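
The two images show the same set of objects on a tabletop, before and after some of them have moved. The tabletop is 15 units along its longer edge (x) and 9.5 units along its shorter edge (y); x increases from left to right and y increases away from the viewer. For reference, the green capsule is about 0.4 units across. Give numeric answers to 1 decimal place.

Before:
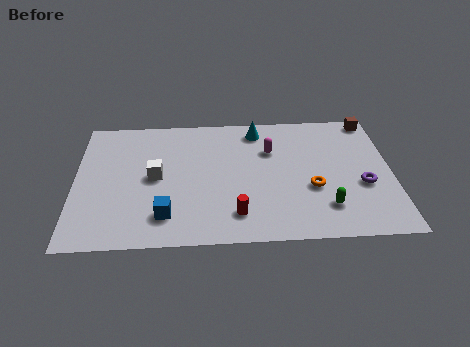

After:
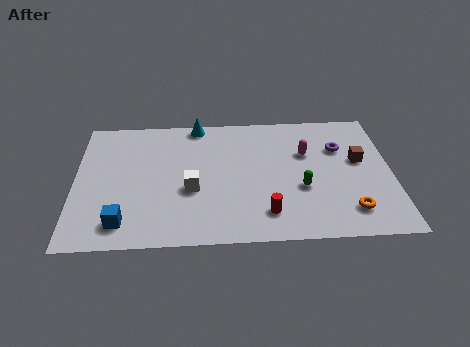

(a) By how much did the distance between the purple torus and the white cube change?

-2.3

They were about 9.9 units apart before and 7.6 after — 2.3 units closer together.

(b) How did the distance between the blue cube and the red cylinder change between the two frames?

+3.4

The distance was about 3.3 in the first image and 6.7 in the second, so they moved 3.4 units further apart.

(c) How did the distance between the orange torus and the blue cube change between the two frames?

+3.5

They were about 7.1 units apart before and 10.6 after — 3.5 units further apart.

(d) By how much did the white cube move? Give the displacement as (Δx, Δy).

(1.7, -1.0)

The white cube was at about (3.8, 4.8) and moved to about (5.5, 3.8).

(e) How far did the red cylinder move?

1.4

From (7.6, 1.9) to (9.0, 1.9), the red cylinder covered √(1.4² + 0.0²) ≈ 1.4 units.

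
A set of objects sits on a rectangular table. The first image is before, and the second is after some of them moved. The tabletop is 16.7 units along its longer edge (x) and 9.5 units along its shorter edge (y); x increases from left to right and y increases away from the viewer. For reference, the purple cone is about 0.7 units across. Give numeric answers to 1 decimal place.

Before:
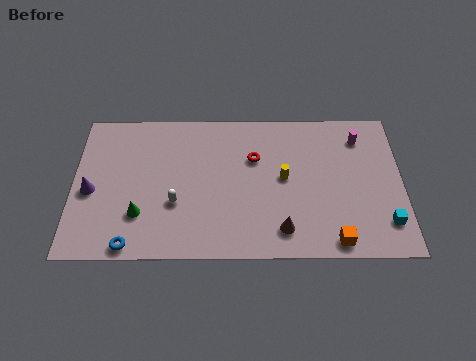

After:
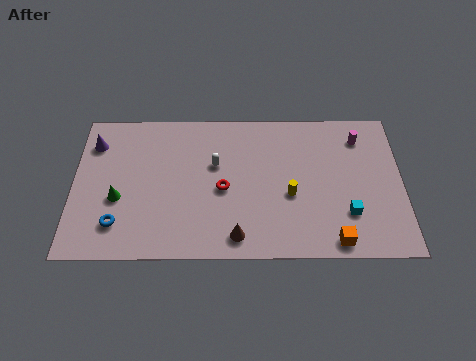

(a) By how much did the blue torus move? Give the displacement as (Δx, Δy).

(-0.7, 1.3)

From the two frames, the blue torus sits at roughly (3.0, 0.8) before and (2.3, 2.1) after.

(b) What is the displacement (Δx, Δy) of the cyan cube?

(-1.9, 0.6)

The cyan cube started near (15.8, 2.1) and ended near (13.9, 2.7).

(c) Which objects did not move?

the orange cube and the magenta cylinder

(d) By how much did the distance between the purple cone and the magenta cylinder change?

-0.5

Before: roughly 14.1 units apart; after: 13.6. That's 0.5 units closer together.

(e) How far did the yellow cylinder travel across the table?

1.1

From (10.7, 5.0) to (11.0, 3.9), the yellow cylinder covered √(0.3² + 1.1²) ≈ 1.1 units.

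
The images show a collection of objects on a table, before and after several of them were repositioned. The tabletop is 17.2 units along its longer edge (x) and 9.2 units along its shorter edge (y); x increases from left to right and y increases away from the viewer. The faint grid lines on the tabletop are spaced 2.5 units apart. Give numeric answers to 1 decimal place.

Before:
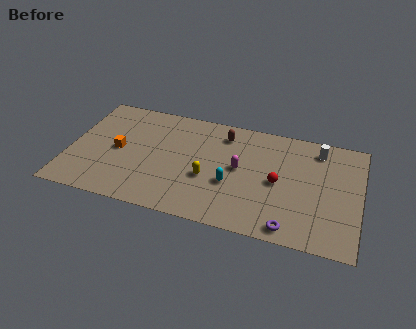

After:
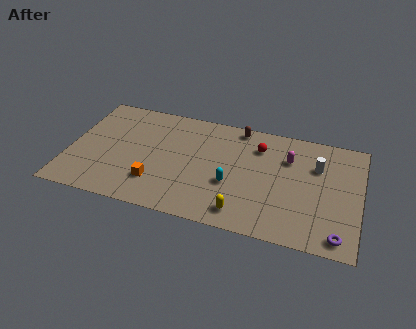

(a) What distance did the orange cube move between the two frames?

3.2

The orange cube moved from about (2.9, 4.5) to (5.3, 2.4), a distance of √(2.4² + 2.1²) ≈ 3.2.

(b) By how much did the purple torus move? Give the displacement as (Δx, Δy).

(2.8, 0.1)

The purple torus started near (13.3, 1.0) and ended near (16.1, 1.1).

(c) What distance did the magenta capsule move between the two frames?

3.2

From (10.1, 4.9) to (12.9, 6.5), the magenta capsule covered √(2.8² + 1.6²) ≈ 3.2 units.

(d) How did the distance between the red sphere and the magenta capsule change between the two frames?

-0.5

The distance was about 2.4 in the first image and 1.9 in the second, so they moved 0.5 units closer together.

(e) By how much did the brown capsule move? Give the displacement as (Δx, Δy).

(0.8, 0.8)

The brown capsule was at about (9.0, 7.5) and moved to about (9.8, 8.3).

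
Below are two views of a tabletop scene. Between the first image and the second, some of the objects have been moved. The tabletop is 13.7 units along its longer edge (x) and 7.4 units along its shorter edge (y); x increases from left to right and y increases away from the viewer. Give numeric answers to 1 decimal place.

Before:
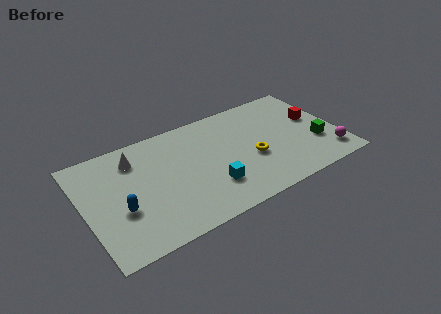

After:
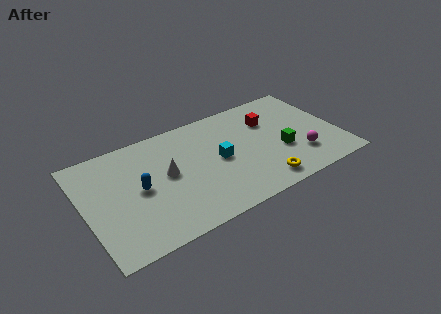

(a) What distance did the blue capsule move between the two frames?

1.4

From (1.8, 2.8) to (2.9, 3.7), the blue capsule covered √(1.1² + 0.9²) ≈ 1.4 units.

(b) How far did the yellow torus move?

1.9

From (8.9, 3.0) to (9.1, 1.1), the yellow torus covered √(0.2² + 1.9²) ≈ 1.9 units.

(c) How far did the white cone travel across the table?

2.3

The white cone was near (2.9, 5.8) before and (4.4, 4.0) after, so it travelled √(1.5² + 1.8²) ≈ 2.3 units.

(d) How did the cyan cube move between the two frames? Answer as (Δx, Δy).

(0.7, 1.6)

From the two frames, the cyan cube sits at roughly (6.5, 2.1) before and (7.2, 3.7) after.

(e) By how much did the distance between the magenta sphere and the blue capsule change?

-2.5

They were about 11.2 units apart before and 8.7 after — 2.5 units closer together.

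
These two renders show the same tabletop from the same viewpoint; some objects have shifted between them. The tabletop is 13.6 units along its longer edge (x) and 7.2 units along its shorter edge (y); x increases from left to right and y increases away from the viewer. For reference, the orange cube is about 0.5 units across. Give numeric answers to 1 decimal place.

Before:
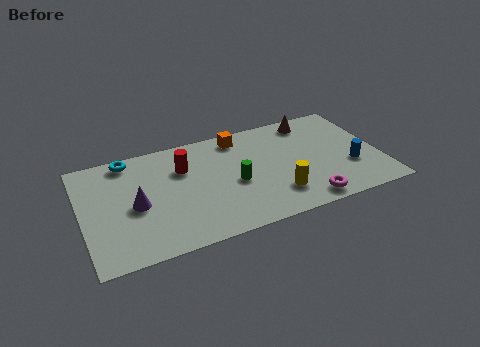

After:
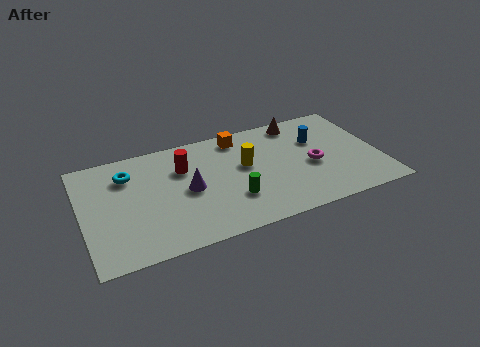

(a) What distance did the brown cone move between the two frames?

0.6

From (10.8, 6.2) to (10.2, 6.3), the brown cone covered √(0.6² + 0.1²) ≈ 0.6 units.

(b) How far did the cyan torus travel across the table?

1.0

The cyan torus moved from about (2.3, 6.4) to (2.2, 5.4), a distance of √(0.1² + 1.0²) ≈ 1.0.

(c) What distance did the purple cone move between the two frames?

2.4

The purple cone was near (2.4, 3.3) before and (4.8, 3.5) after, so it travelled √(2.4² + 0.2²) ≈ 2.4 units.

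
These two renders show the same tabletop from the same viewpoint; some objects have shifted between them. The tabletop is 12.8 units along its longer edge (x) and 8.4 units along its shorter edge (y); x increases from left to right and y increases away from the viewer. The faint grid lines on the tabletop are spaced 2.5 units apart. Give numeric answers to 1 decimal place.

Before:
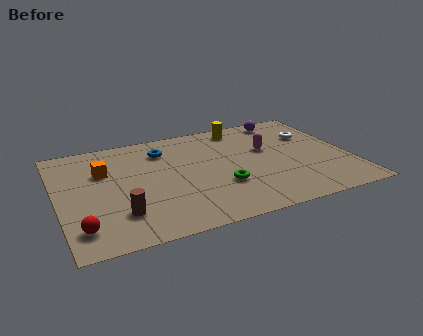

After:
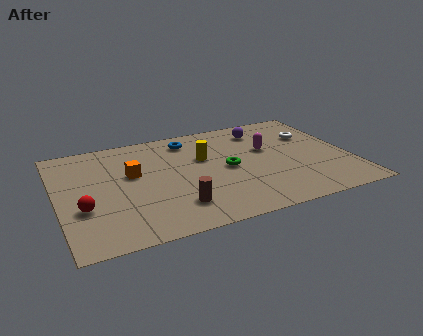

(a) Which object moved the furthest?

the yellow cylinder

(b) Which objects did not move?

the magenta capsule and the white torus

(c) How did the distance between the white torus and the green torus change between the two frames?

-1.0

They were about 5.3 units apart before and 4.3 after — 1.0 units closer together.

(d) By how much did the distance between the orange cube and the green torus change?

-1.4

They were about 5.6 units apart before and 4.2 after — 1.4 units closer together.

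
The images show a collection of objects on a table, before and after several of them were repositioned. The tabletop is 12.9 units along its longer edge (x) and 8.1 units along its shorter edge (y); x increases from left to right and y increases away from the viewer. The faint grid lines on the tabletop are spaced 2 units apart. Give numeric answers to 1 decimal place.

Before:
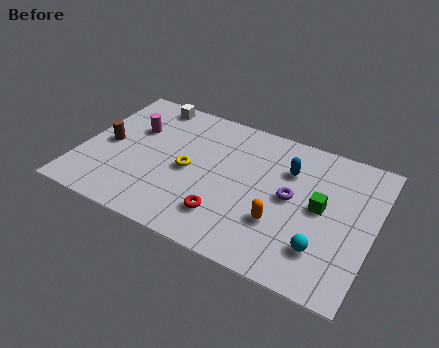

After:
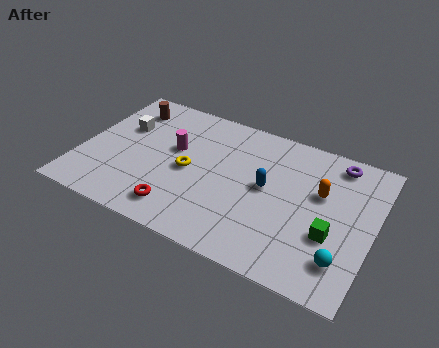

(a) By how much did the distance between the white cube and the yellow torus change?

-0.6

Before: roughly 4.1 units apart; after: 3.5. That's 0.6 units closer together.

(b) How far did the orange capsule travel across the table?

2.8

From (9.0, 2.6) to (10.5, 5.0), the orange capsule covered √(1.5² + 2.4²) ≈ 2.8 units.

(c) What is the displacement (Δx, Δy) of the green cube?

(0.6, -1.3)

The green cube was at about (10.6, 4.2) and moved to about (11.2, 2.9).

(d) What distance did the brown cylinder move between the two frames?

2.6

The brown cylinder moved from about (1.1, 3.9) to (1.6, 6.5), a distance of √(0.5² + 2.6²) ≈ 2.6.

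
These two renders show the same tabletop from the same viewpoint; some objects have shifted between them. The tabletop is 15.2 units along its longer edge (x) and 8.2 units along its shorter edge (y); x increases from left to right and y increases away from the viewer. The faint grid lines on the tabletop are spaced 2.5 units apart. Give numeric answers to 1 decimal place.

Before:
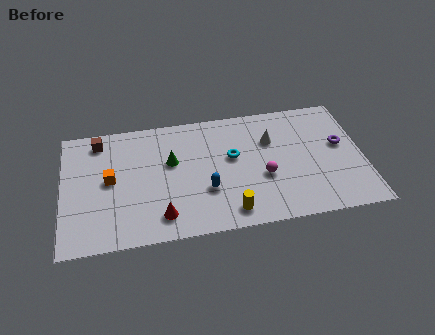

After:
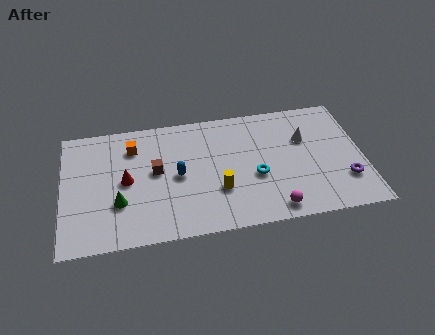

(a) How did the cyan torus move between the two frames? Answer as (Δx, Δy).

(1.1, -1.5)

From the two frames, the cyan torus sits at roughly (8.6, 4.8) before and (9.7, 3.3) after.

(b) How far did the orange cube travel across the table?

2.3

The orange cube moved from about (2.4, 4.3) to (3.6, 6.3), a distance of √(1.2² + 2.0²) ≈ 2.3.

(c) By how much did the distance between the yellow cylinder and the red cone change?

+1.4

Before: roughly 3.4 units apart; after: 4.8. That's 1.4 units further apart.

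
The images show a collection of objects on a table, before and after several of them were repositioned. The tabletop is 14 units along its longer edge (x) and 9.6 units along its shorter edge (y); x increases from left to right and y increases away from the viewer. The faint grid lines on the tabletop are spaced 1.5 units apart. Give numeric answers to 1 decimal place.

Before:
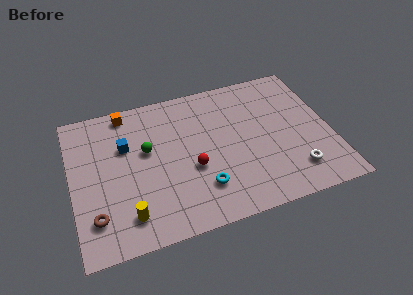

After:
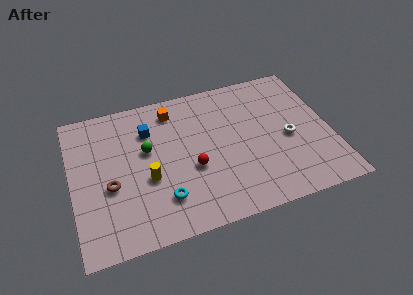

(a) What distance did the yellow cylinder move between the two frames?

2.3

From (2.8, 1.8) to (4.0, 3.8), the yellow cylinder covered √(1.2² + 2.0²) ≈ 2.3 units.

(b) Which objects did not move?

the red sphere and the green sphere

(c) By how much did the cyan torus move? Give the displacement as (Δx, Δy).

(-2.1, -0.1)

The cyan torus started near (6.8, 2.4) and ended near (4.7, 2.3).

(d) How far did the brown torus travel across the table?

1.9

The brown torus was near (1.1, 2.2) before and (2.0, 3.9) after, so it travelled √(0.9² + 1.7²) ≈ 1.9 units.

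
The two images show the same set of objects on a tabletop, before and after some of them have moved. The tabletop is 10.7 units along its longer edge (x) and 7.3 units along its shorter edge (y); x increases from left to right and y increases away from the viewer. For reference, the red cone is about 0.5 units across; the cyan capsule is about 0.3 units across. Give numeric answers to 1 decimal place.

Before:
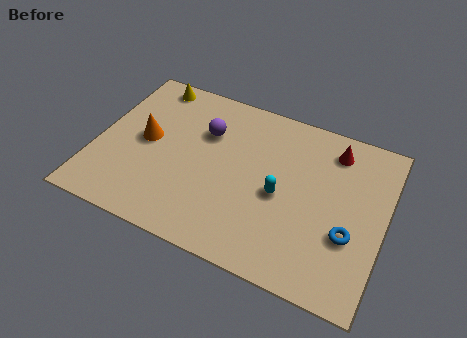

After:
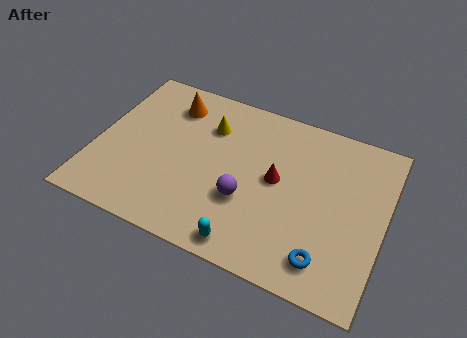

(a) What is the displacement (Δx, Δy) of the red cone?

(-1.9, -2.1)

The red cone started near (8.6, 6.0) and ended near (6.7, 3.9).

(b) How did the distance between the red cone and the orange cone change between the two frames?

-2.5

They were about 7.1 units apart before and 4.6 after — 2.5 units closer together.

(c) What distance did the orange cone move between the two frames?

2.1

From (1.8, 3.8) to (2.5, 5.8), the orange cone covered √(0.7² + 2.0²) ≈ 2.1 units.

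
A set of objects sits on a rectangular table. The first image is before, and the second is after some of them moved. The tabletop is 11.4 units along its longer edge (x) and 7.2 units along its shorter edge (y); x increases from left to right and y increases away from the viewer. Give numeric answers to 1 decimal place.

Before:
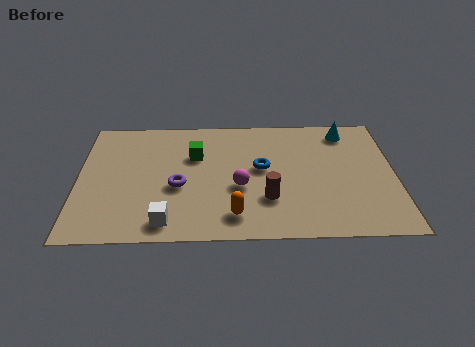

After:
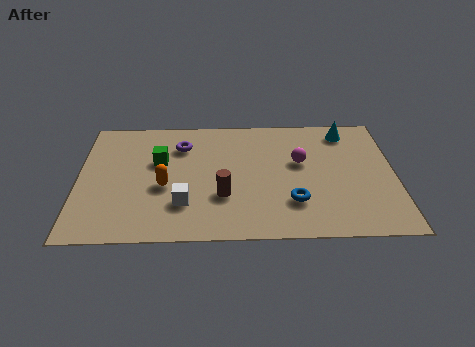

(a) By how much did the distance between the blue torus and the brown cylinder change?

+0.7

The distance was about 1.8 in the first image and 2.5 in the second, so they moved 0.7 units further apart.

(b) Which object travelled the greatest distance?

the orange capsule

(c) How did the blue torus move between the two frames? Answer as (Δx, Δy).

(1.1, -2.0)

The blue torus was at about (6.6, 4.0) and moved to about (7.7, 2.0).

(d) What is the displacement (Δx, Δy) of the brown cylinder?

(-1.6, 0.2)

The brown cylinder was at about (6.8, 2.2) and moved to about (5.2, 2.4).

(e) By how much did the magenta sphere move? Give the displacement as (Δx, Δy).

(2.2, 1.4)

The magenta sphere was at about (5.8, 2.9) and moved to about (8.0, 4.3).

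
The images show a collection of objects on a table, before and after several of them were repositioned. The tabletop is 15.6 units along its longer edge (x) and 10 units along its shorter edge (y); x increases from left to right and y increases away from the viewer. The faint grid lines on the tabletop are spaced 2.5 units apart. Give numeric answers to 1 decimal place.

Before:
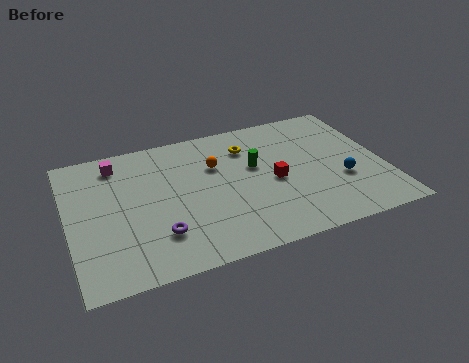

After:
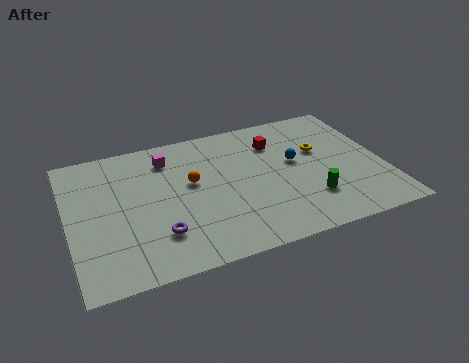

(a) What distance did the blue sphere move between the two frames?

3.0

The blue sphere was near (13.4, 3.6) before and (11.3, 5.7) after, so it travelled √(2.1² + 2.1²) ≈ 3.0 units.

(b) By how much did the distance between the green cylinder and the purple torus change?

+1.4

Before: roughly 6.1 units apart; after: 7.5. That's 1.4 units further apart.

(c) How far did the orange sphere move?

1.6

From (7.4, 6.7) to (6.1, 5.8), the orange sphere covered √(1.3² + 0.9²) ≈ 1.6 units.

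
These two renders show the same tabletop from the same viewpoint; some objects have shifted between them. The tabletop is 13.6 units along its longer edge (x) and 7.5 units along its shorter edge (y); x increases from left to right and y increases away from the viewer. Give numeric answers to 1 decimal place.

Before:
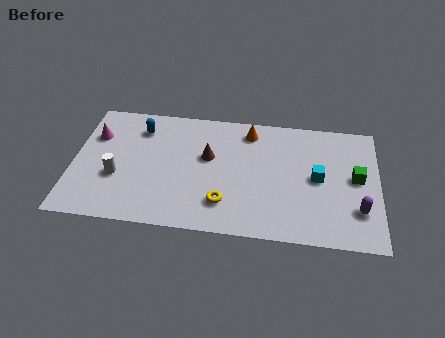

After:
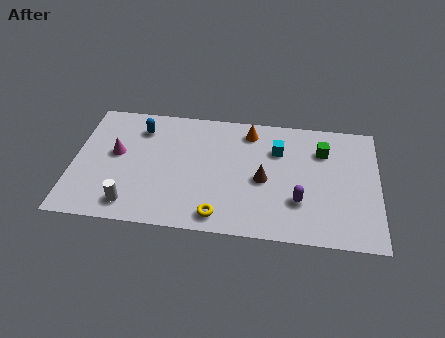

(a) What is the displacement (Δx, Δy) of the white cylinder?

(0.7, -1.6)

The white cylinder started near (2.0, 2.8) and ended near (2.7, 1.2).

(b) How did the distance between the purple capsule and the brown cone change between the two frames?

-5.2

The distance was about 7.1 in the first image and 1.9 in the second, so they moved 5.2 units closer together.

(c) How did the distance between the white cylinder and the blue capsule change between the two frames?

+1.5

The distance was about 3.2 in the first image and 4.7 in the second, so they moved 1.5 units further apart.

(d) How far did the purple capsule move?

2.6

The purple capsule moved from about (12.7, 2.1) to (10.1, 2.3), a distance of √(2.6² + 0.2²) ≈ 2.6.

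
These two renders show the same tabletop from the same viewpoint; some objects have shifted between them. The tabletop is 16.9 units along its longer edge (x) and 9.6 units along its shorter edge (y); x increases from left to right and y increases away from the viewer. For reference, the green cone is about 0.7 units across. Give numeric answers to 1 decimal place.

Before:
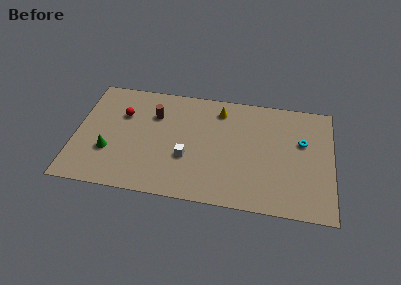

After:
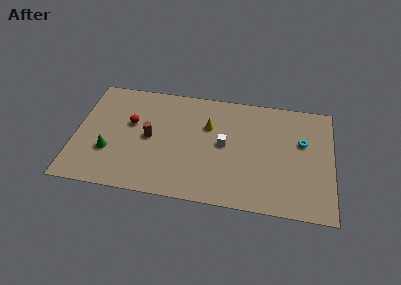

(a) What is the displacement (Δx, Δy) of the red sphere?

(0.6, -0.7)

The red sphere started near (3.0, 6.5) and ended near (3.6, 5.8).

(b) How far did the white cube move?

2.8

The white cube moved from about (7.4, 3.5) to (9.8, 5.0), a distance of √(2.4² + 1.5²) ≈ 2.8.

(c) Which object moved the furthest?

the white cube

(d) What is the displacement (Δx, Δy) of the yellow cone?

(-0.7, -1.5)

The yellow cone started near (9.4, 7.9) and ended near (8.7, 6.4).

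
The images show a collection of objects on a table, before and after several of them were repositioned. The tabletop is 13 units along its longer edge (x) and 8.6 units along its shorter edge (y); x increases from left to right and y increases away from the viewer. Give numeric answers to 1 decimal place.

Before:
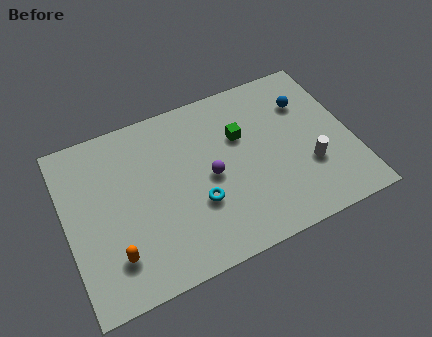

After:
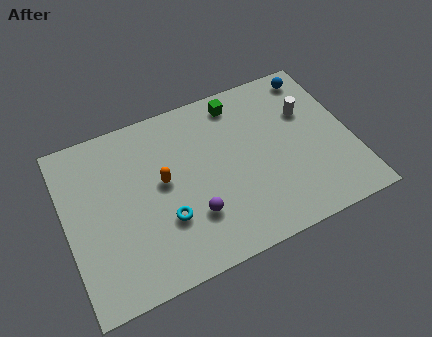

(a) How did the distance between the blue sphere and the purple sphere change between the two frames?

+2.9

The distance was about 5.1 in the first image and 8.0 in the second, so they moved 2.9 units further apart.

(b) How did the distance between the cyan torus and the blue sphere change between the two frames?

+2.6

The distance was about 6.3 in the first image and 8.9 in the second, so they moved 2.6 units further apart.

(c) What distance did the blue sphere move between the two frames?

1.4

The blue sphere moved from about (11.2, 6.2) to (11.8, 7.5), a distance of √(0.6² + 1.3²) ≈ 1.4.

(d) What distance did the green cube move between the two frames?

1.8

The green cube was near (8.1, 5.6) before and (8.2, 7.4) after, so it travelled √(0.1² + 1.8²) ≈ 1.8 units.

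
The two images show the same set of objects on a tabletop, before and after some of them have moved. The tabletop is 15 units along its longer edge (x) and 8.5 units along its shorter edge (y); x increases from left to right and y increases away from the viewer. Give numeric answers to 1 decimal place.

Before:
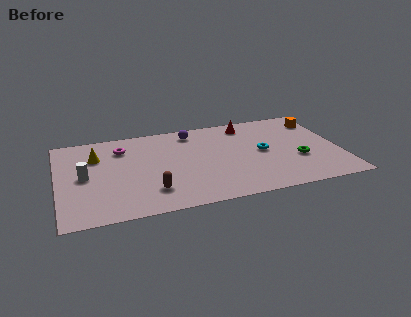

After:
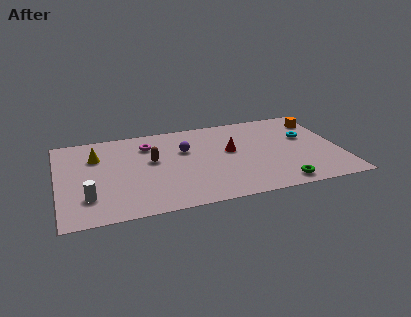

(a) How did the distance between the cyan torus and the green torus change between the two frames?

+2.4

They were about 2.2 units apart before and 4.6 after — 2.4 units further apart.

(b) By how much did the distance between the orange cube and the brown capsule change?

-1.1

The distance was about 10.5 in the first image and 9.4 in the second, so they moved 1.1 units closer together.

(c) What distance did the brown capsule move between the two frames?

2.9

The brown capsule moved from about (4.8, 2.0) to (5.0, 4.9), a distance of √(0.2² + 2.9²) ≈ 2.9.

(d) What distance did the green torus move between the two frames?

2.4

The green torus moved from about (12.7, 3.1) to (11.5, 1.0), a distance of √(1.2² + 2.1²) ≈ 2.4.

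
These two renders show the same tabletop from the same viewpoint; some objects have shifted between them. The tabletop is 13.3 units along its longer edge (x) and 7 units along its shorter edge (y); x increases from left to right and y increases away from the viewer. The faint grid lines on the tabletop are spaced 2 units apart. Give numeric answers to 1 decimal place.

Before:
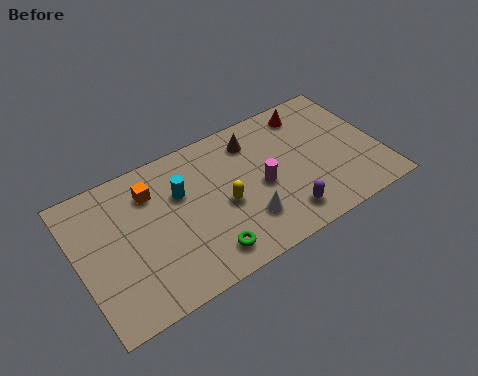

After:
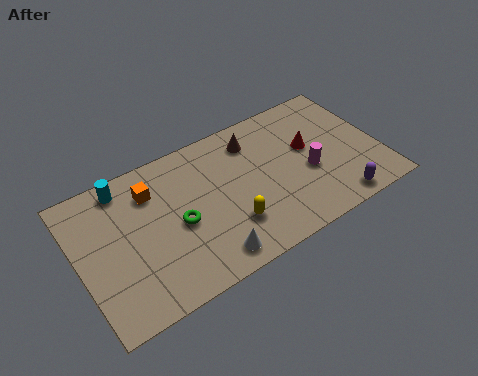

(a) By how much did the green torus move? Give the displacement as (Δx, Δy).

(-0.9, 2.0)

The green torus started near (5.2, 1.2) and ended near (4.3, 3.2).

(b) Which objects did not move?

the brown cone and the orange cube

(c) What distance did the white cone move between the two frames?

2.0

The white cone moved from about (7.1, 1.9) to (5.3, 1.0), a distance of √(1.8² + 0.9²) ≈ 2.0.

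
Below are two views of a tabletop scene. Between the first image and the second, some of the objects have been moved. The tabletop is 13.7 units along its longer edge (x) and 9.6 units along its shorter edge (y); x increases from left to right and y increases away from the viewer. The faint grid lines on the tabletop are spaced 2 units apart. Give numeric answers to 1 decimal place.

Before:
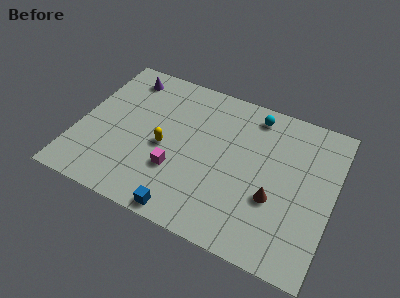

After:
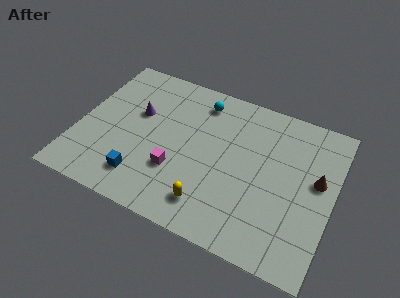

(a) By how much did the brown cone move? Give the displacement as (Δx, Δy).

(2.1, 2.0)

The brown cone started near (10.7, 3.5) and ended near (12.8, 5.5).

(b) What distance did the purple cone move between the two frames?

2.4

The purple cone moved from about (2.0, 8.1) to (3.0, 5.9), a distance of √(1.0² + 2.2²) ≈ 2.4.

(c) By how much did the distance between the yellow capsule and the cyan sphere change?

+0.4

They were about 5.9 units apart before and 6.3 after — 0.4 units further apart.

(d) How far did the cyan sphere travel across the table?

2.9

From (9.1, 8.3) to (6.2, 8.0), the cyan sphere covered √(2.9² + 0.3²) ≈ 2.9 units.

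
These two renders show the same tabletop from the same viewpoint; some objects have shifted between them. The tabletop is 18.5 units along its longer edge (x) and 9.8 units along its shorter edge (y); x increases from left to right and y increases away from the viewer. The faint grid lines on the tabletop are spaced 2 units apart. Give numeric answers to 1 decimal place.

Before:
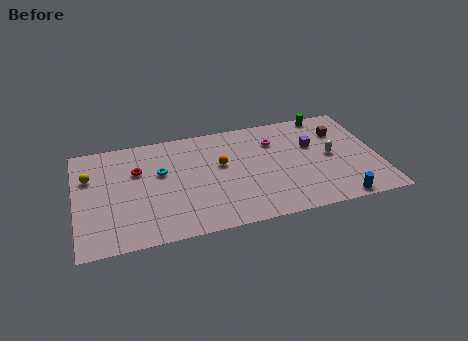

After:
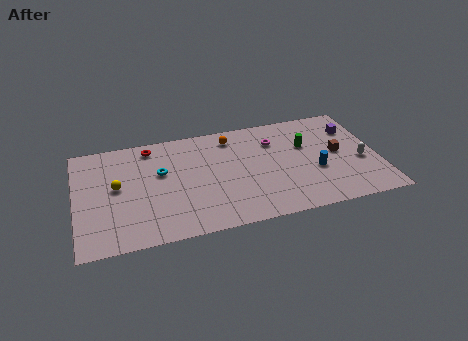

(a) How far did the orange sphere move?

2.5

From (8.9, 5.8) to (9.7, 8.2), the orange sphere covered √(0.8² + 2.4²) ≈ 2.5 units.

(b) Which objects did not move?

the cyan torus and the magenta torus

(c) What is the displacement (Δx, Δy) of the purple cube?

(2.6, 1.0)

From the two frames, the purple cube sits at roughly (14.6, 6.2) before and (17.2, 7.2) after.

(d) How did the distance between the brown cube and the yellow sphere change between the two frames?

-1.9

Before: roughly 15.5 units apart; after: 13.6. That's 1.9 units closer together.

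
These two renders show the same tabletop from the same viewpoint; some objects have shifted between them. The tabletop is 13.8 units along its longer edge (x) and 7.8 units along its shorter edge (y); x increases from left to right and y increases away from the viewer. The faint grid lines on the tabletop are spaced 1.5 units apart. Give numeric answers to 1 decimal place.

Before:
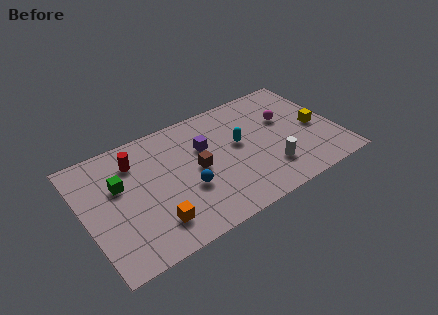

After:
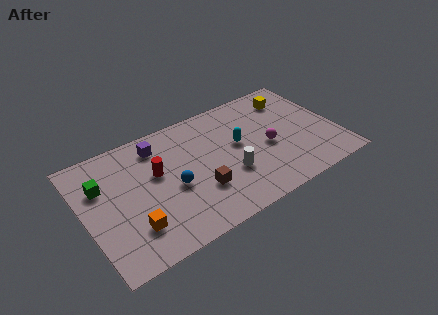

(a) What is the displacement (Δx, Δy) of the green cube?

(-0.9, 0.4)

The green cube was at about (2.0, 4.9) and moved to about (1.1, 5.3).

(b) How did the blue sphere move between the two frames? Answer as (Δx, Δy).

(-0.7, 0.5)

The blue sphere started near (5.4, 2.9) and ended near (4.7, 3.4).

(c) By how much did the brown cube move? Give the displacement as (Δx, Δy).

(-0.1, -1.4)

From the two frames, the brown cube sits at roughly (6.1, 3.9) before and (6.0, 2.5) after.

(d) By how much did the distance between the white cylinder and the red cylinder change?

-3.7

Before: roughly 7.9 units apart; after: 4.2. That's 3.7 units closer together.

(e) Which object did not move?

the cyan capsule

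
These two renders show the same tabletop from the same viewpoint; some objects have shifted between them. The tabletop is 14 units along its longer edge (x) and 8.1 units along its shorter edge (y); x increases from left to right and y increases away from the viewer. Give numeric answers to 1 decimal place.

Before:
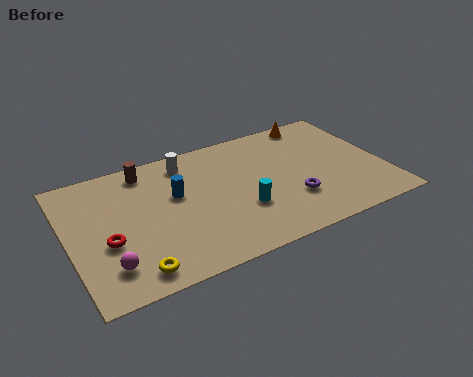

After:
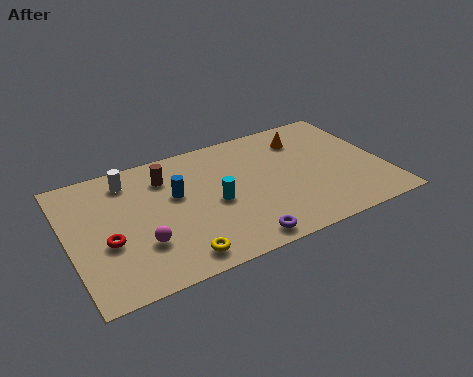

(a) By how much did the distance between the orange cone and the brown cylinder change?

-1.5

The distance was about 7.8 in the first image and 6.3 in the second, so they moved 1.5 units closer together.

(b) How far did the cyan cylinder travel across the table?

1.4

From (7.5, 2.8) to (6.4, 3.7), the cyan cylinder covered √(1.1² + 0.9²) ≈ 1.4 units.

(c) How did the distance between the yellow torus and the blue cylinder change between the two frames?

-0.6

The distance was about 4.4 in the first image and 3.8 in the second, so they moved 0.6 units closer together.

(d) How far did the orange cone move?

1.2

The orange cone moved from about (11.5, 7.3) to (10.8, 6.3), a distance of √(0.7² + 1.0²) ≈ 1.2.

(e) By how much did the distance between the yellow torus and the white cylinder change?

-0.6

They were about 6.4 units apart before and 5.8 after — 0.6 units closer together.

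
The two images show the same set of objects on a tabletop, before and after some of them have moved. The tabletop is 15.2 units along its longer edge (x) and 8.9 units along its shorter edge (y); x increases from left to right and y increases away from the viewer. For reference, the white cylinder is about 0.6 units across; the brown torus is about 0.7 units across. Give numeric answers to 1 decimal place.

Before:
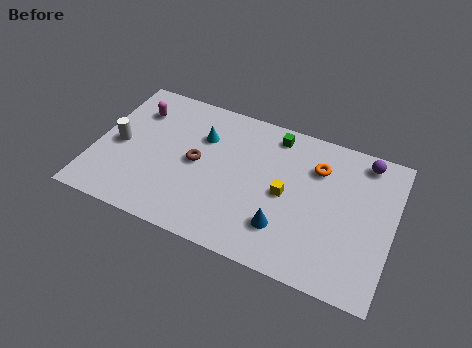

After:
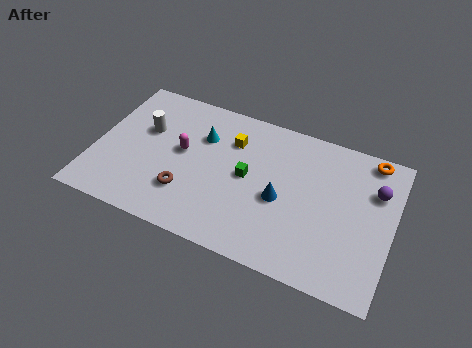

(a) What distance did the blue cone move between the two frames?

1.6

From (9.9, 2.3) to (9.6, 3.9), the blue cone covered √(0.3² + 1.6²) ≈ 1.6 units.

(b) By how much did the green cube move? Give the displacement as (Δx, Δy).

(-1.1, -3.1)

The green cube was at about (8.9, 7.7) and moved to about (7.8, 4.6).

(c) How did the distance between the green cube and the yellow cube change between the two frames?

-1.4

Before: roughly 3.5 units apart; after: 2.1. That's 1.4 units closer together.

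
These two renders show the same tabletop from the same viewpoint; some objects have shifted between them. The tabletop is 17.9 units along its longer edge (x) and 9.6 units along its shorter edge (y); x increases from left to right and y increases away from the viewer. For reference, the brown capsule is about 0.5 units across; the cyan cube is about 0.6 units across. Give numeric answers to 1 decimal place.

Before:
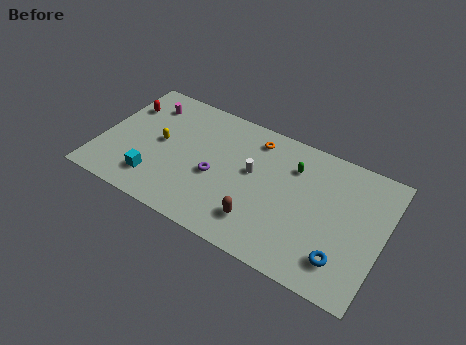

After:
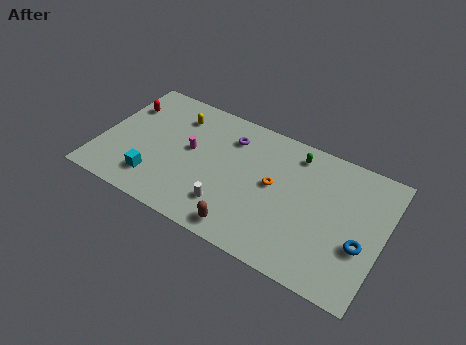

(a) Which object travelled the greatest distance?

the magenta cylinder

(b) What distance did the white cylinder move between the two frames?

3.4

The white cylinder was near (9.6, 5.5) before and (8.5, 2.3) after, so it travelled √(1.1² + 3.2²) ≈ 3.4 units.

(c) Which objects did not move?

the red capsule and the cyan cube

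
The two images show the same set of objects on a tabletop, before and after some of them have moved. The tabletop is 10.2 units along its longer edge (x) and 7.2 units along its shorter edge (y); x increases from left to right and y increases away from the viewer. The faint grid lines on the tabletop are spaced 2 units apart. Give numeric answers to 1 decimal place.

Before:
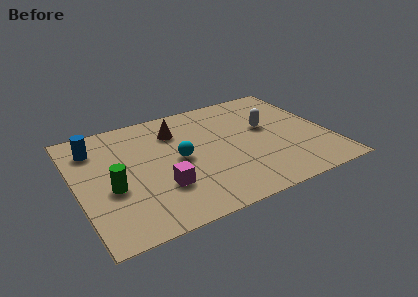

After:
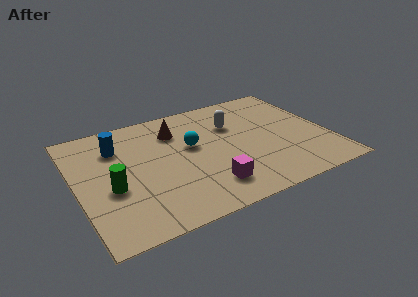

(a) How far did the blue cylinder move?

0.9

The blue cylinder moved from about (0.9, 5.6) to (1.8, 5.3), a distance of √(0.9² + 0.3²) ≈ 0.9.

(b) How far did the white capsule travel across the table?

1.5

The white capsule was near (7.8, 4.2) before and (6.5, 4.9) after, so it travelled √(1.3² + 0.7²) ≈ 1.5 units.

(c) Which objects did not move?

the green cylinder and the brown cone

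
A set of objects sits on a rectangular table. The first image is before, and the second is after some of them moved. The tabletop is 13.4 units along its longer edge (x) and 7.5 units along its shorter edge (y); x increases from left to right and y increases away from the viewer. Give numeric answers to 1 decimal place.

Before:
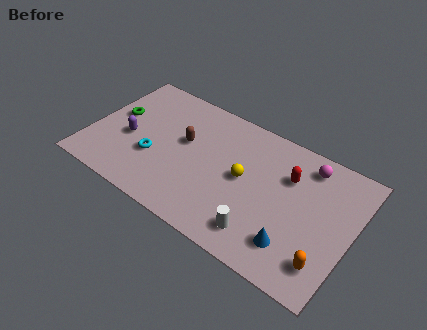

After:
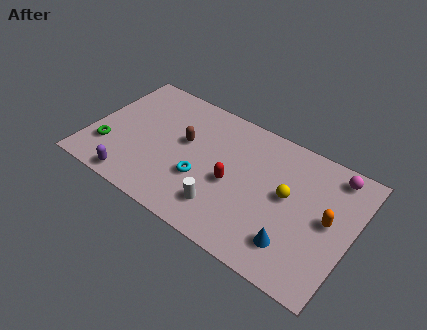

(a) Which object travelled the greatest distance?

the red capsule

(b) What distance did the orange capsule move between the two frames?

2.3

The orange capsule moved from about (12.4, 1.6) to (12.2, 3.9), a distance of √(0.2² + 2.3²) ≈ 2.3.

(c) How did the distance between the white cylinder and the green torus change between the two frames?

-2.5

They were about 8.6 units apart before and 6.1 after — 2.5 units closer together.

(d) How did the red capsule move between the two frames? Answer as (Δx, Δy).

(-2.6, -1.9)

The red capsule started near (10.0, 5.2) and ended near (7.4, 3.3).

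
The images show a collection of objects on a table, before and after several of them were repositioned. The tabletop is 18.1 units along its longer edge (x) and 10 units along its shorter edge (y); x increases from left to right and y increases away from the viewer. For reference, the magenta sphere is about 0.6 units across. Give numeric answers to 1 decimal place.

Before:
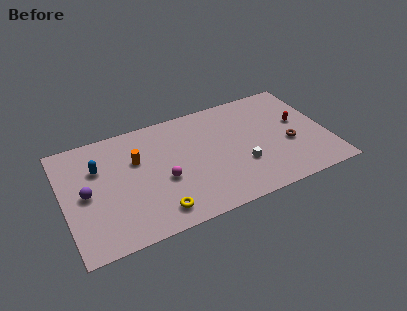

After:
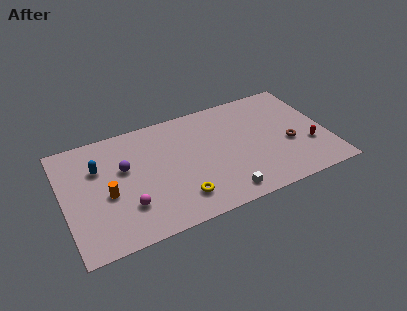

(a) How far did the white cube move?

2.5

The white cube was near (12.0, 3.3) before and (10.5, 1.3) after, so it travelled √(1.5² + 2.0²) ≈ 2.5 units.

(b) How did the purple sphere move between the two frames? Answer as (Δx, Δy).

(2.7, 1.2)

The purple sphere started near (1.5, 4.9) and ended near (4.2, 6.1).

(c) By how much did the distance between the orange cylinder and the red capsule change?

+2.6

They were about 11.2 units apart before and 13.8 after — 2.6 units further apart.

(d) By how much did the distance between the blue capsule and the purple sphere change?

-0.3

They were about 2.1 units apart before and 1.8 after — 0.3 units closer together.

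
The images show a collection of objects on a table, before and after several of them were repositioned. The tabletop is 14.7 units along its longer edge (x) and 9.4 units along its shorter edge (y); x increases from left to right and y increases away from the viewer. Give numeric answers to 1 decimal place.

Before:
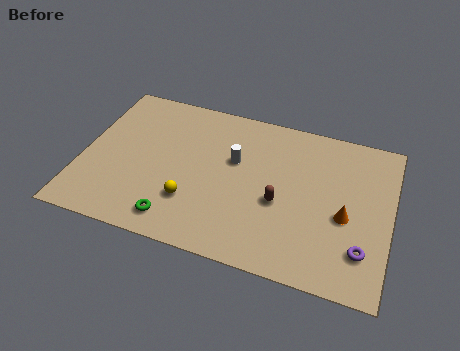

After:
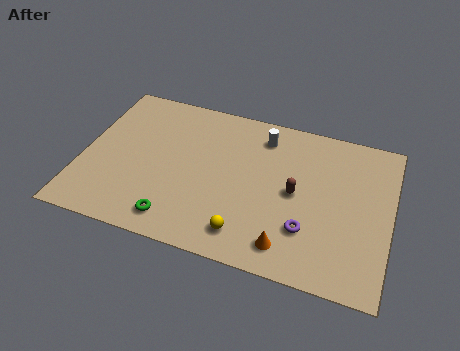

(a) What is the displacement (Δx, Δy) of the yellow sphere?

(2.7, -1.1)

The yellow sphere started near (5.4, 2.7) and ended near (8.1, 1.6).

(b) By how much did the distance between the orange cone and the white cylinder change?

+0.7

The distance was about 5.7 in the first image and 6.4 in the second, so they moved 0.7 units further apart.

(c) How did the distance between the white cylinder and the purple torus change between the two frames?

-1.6

The distance was about 7.2 in the first image and 5.6 in the second, so they moved 1.6 units closer together.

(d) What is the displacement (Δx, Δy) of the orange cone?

(-2.5, -2.5)

From the two frames, the orange cone sits at roughly (12.6, 4.0) before and (10.1, 1.5) after.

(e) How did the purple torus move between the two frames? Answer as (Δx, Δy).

(-2.6, 0.4)

The purple torus was at about (13.5, 2.3) and moved to about (10.9, 2.7).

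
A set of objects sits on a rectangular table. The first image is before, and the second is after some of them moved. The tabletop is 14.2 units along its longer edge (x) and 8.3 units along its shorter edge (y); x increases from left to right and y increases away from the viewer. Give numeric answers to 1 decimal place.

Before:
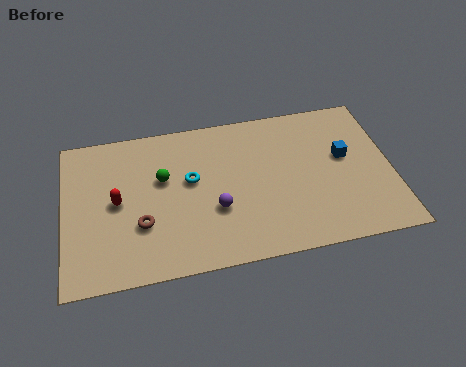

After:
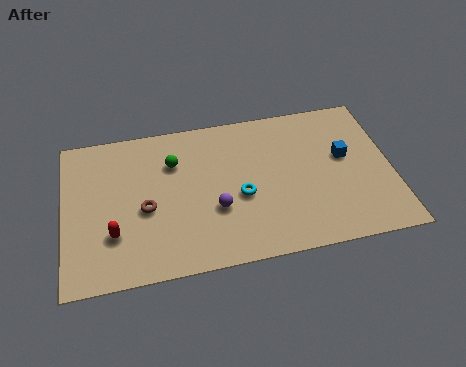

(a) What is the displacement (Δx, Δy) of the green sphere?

(0.5, 0.8)

From the two frames, the green sphere sits at roughly (4.3, 5.1) before and (4.8, 5.9) after.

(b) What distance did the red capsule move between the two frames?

1.7

The red capsule moved from about (2.3, 4.2) to (2.1, 2.5), a distance of √(0.2² + 1.7²) ≈ 1.7.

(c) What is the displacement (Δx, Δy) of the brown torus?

(0.2, 0.8)

From the two frames, the brown torus sits at roughly (3.3, 2.8) before and (3.5, 3.6) after.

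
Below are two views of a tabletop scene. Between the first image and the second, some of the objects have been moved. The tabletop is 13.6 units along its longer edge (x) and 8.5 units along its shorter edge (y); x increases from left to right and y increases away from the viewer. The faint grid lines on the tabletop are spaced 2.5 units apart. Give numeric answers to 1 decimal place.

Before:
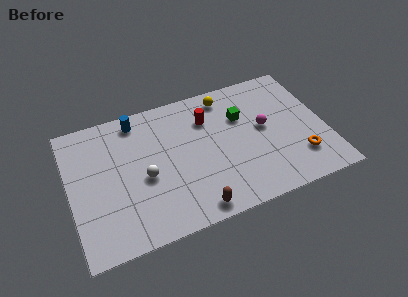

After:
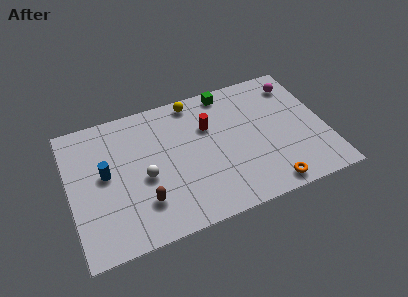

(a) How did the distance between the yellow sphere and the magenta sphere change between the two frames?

+2.3

They were about 3.2 units apart before and 5.5 after — 2.3 units further apart.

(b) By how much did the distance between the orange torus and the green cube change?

+2.4

The distance was about 4.5 in the first image and 6.9 in the second, so they moved 2.4 units further apart.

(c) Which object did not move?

the white sphere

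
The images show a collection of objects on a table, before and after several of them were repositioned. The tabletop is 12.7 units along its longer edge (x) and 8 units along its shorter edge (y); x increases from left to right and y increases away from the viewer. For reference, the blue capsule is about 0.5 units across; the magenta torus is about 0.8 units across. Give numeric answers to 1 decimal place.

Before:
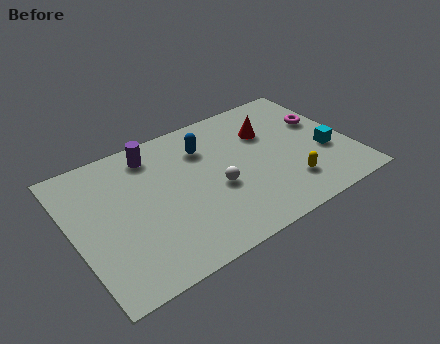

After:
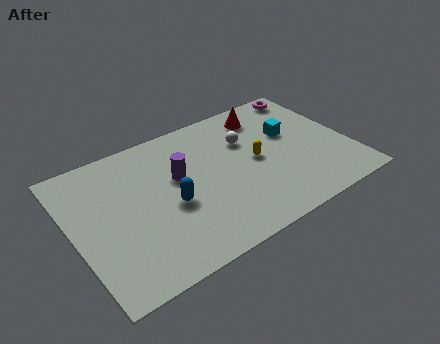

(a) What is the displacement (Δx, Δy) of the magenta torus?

(-0.1, 2.1)

The magenta torus started near (11.7, 5.0) and ended near (11.6, 7.1).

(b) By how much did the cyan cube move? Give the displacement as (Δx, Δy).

(-1.3, 1.9)

From the two frames, the cyan cube sits at roughly (11.5, 3.0) before and (10.2, 4.9) after.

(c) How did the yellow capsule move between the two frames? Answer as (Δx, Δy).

(-1.1, 2.1)

From the two frames, the yellow capsule sits at roughly (9.5, 1.9) before and (8.4, 4.0) after.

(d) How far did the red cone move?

1.1

The red cone moved from about (9.2, 5.5) to (9.3, 6.6), a distance of √(0.1² + 1.1²) ≈ 1.1.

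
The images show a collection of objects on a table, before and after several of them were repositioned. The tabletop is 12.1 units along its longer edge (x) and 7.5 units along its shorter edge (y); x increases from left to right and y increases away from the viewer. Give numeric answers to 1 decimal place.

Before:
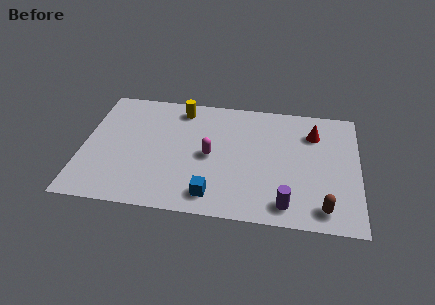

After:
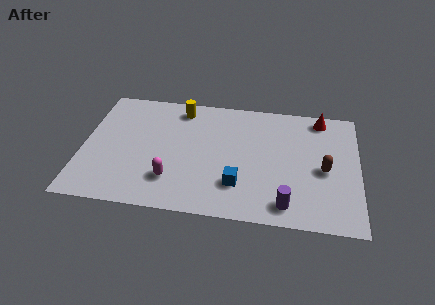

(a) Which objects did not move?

the yellow cylinder and the purple cylinder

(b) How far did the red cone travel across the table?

1.0

From (10.1, 5.6) to (10.4, 6.6), the red cone covered √(0.3² + 1.0²) ≈ 1.0 units.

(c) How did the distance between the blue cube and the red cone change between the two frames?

-0.4

The distance was about 6.2 in the first image and 5.8 in the second, so they moved 0.4 units closer together.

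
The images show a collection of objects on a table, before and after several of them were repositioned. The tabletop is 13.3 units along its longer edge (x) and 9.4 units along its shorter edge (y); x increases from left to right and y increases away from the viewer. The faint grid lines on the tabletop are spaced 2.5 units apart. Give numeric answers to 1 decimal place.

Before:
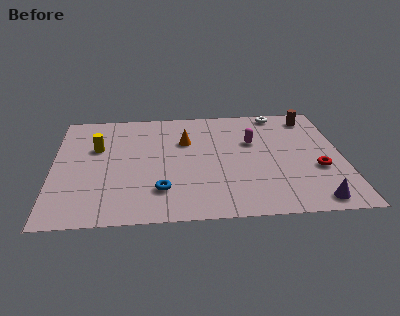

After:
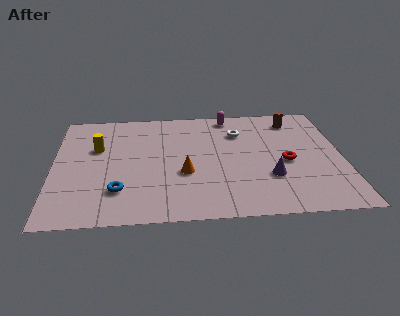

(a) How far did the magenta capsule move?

2.6

The magenta capsule moved from about (9.2, 6.0) to (8.2, 8.4), a distance of √(1.0² + 2.4²) ≈ 2.6.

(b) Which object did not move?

the yellow cylinder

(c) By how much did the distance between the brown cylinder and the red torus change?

-0.9

The distance was about 4.5 in the first image and 3.6 in the second, so they moved 0.9 units closer together.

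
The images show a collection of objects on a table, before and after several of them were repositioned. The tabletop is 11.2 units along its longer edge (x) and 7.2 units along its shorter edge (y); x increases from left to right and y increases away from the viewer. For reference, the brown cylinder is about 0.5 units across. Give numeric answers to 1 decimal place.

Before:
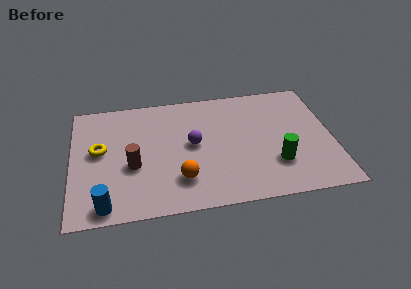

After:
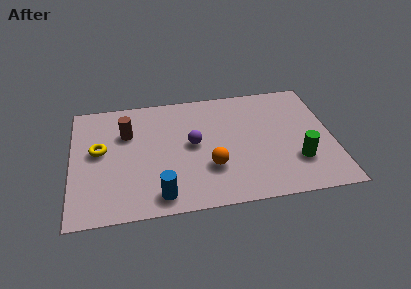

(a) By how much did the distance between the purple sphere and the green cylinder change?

+0.8

They were about 3.9 units apart before and 4.7 after — 0.8 units further apart.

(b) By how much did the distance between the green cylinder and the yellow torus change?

+0.9

The distance was about 7.7 in the first image and 8.6 in the second, so they moved 0.9 units further apart.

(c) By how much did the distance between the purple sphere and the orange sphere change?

-0.4

They were about 2.1 units apart before and 1.7 after — 0.4 units closer together.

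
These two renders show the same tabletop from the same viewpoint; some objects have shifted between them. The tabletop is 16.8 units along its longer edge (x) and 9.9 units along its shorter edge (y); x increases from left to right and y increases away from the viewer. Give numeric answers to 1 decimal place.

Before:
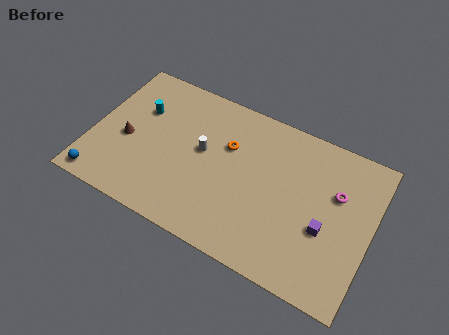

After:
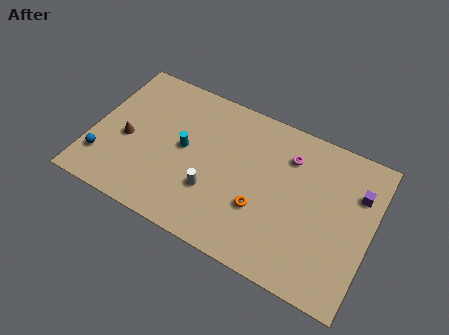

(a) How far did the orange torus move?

3.9

The orange torus was near (8.0, 6.5) before and (10.4, 3.4) after, so it travelled √(2.4² + 3.1²) ≈ 3.9 units.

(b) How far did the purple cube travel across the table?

3.5

The purple cube moved from about (14.2, 3.9) to (15.8, 7.0), a distance of √(1.6² + 3.1²) ≈ 3.5.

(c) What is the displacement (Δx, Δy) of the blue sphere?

(-0.1, 1.4)

From the two frames, the blue sphere sits at roughly (1.0, 1.0) before and (0.9, 2.4) after.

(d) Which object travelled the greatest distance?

the orange torus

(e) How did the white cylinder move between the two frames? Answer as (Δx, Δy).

(0.9, -2.3)

The white cylinder started near (6.6, 5.5) and ended near (7.5, 3.2).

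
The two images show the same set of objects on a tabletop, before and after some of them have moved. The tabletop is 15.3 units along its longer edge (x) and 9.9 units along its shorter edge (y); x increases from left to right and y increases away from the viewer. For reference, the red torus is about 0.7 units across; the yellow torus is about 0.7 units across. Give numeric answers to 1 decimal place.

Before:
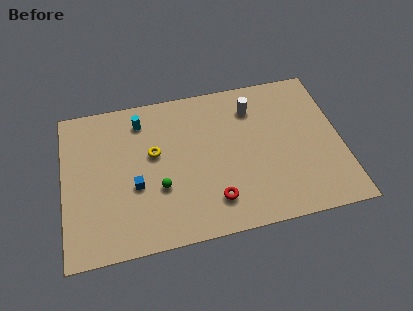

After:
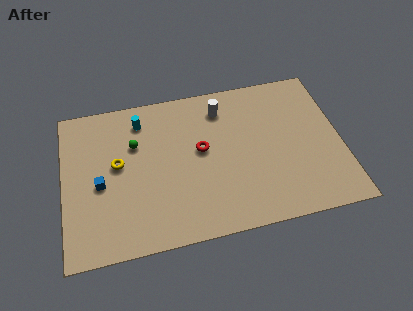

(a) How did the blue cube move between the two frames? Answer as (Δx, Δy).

(-1.9, 0.5)

The blue cube started near (3.9, 3.9) and ended near (2.0, 4.4).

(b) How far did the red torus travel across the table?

3.4

From (8.1, 2.1) to (7.6, 5.5), the red torus covered √(0.5² + 3.4²) ≈ 3.4 units.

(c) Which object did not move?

the cyan cylinder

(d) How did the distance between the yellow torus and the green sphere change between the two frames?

-0.8

Before: roughly 2.3 units apart; after: 1.5. That's 0.8 units closer together.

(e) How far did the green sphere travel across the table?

3.3

The green sphere was near (5.2, 3.5) before and (4.0, 6.6) after, so it travelled √(1.2² + 3.1²) ≈ 3.3 units.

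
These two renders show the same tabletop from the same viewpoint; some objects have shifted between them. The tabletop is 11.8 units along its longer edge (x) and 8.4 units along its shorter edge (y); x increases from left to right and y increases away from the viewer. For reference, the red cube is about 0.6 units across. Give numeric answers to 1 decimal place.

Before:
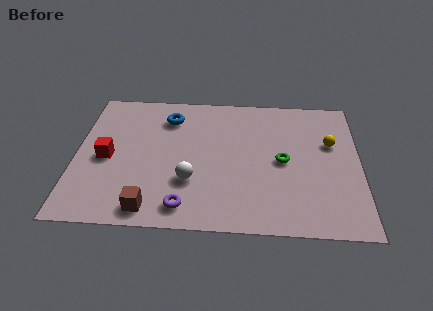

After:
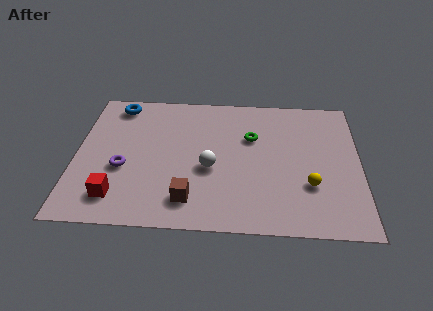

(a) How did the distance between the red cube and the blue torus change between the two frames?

+2.0

The distance was about 3.7 in the first image and 5.7 in the second, so they moved 2.0 units further apart.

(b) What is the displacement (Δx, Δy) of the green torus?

(-1.3, 1.4)

From the two frames, the green torus sits at roughly (8.6, 4.1) before and (7.3, 5.5) after.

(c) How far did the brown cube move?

1.7

The brown cube moved from about (3.2, 1.0) to (4.8, 1.6), a distance of √(1.6² + 0.6²) ≈ 1.7.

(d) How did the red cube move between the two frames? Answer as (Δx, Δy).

(0.5, -2.3)

From the two frames, the red cube sits at roughly (1.3, 3.9) before and (1.8, 1.6) after.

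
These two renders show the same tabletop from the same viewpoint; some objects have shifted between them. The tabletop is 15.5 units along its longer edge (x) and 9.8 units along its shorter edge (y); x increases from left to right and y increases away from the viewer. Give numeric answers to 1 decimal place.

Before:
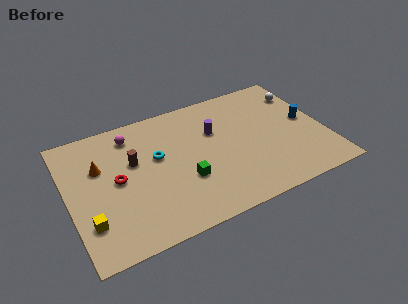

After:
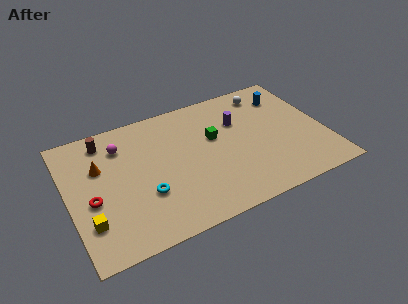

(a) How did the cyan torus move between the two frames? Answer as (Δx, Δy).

(-1.0, -2.5)

From the two frames, the cyan torus sits at roughly (5.4, 5.8) before and (4.4, 3.3) after.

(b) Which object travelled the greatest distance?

the green cube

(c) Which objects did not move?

the orange cone and the yellow cube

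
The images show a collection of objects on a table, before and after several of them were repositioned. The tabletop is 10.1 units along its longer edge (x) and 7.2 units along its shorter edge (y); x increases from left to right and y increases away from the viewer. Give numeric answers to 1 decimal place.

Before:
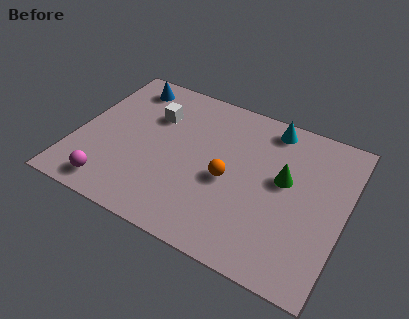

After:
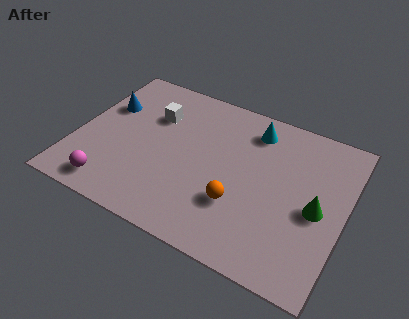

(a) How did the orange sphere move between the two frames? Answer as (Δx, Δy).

(0.5, -0.9)

The orange sphere was at about (5.8, 3.2) and moved to about (6.3, 2.3).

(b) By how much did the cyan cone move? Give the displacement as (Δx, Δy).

(-0.6, -0.4)

The cyan cone was at about (7.0, 6.3) and moved to about (6.4, 5.9).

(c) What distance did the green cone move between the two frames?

1.5

The green cone was near (7.8, 4.1) before and (9.1, 3.3) after, so it travelled √(1.3² + 0.8²) ≈ 1.5 units.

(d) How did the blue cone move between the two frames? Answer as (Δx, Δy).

(-0.6, -1.4)

From the two frames, the blue cone sits at roughly (1.5, 6.1) before and (0.9, 4.7) after.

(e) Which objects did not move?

the white cube and the magenta sphere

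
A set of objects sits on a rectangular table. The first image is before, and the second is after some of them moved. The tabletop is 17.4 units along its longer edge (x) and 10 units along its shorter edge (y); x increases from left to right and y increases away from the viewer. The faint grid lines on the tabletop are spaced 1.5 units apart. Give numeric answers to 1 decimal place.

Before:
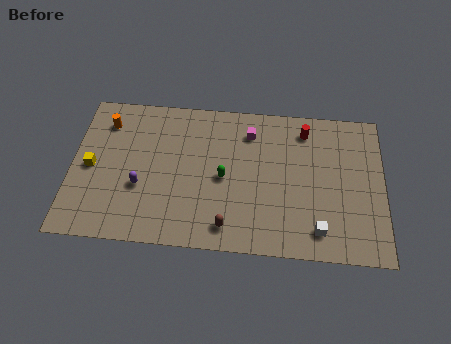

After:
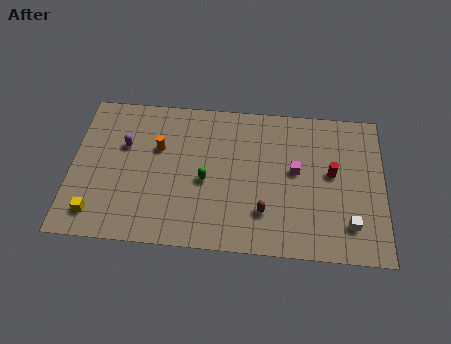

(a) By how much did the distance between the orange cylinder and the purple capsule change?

-2.8

They were about 4.7 units apart before and 1.9 after — 2.8 units closer together.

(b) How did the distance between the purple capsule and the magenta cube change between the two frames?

+2.3

The distance was about 7.3 in the first image and 9.6 in the second, so they moved 2.3 units further apart.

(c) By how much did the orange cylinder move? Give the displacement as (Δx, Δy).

(3.0, -1.5)

The orange cylinder started near (1.8, 7.9) and ended near (4.8, 6.4).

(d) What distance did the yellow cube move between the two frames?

3.1

From (1.1, 4.8) to (1.5, 1.7), the yellow cube covered √(0.4² + 3.1²) ≈ 3.1 units.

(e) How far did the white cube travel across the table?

1.8

The white cube moved from about (13.8, 1.7) to (15.5, 2.2), a distance of √(1.7² + 0.5²) ≈ 1.8.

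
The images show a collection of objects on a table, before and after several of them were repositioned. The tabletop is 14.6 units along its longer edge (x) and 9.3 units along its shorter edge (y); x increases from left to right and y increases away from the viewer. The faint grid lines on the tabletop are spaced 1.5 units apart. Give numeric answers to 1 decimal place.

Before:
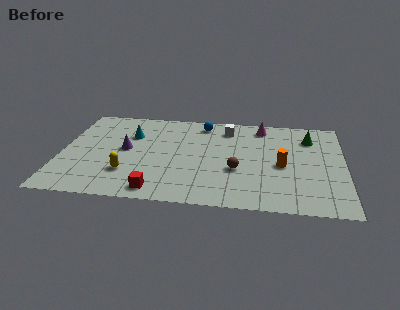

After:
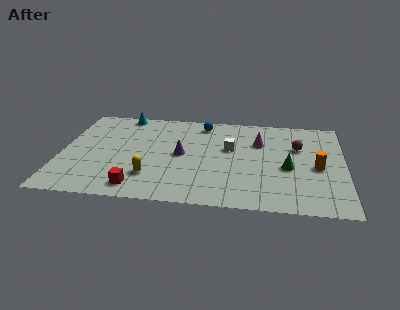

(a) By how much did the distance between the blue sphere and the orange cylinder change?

+1.4

They were about 5.7 units apart before and 7.1 after — 1.4 units further apart.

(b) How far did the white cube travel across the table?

2.0

The white cube moved from about (8.5, 7.6) to (8.7, 5.6), a distance of √(0.2² + 2.0²) ≈ 2.0.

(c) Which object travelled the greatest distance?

the brown sphere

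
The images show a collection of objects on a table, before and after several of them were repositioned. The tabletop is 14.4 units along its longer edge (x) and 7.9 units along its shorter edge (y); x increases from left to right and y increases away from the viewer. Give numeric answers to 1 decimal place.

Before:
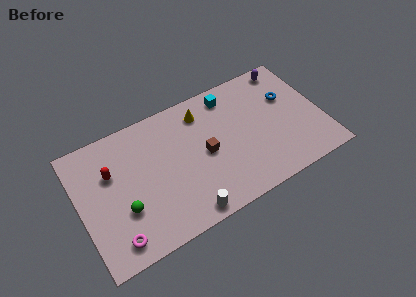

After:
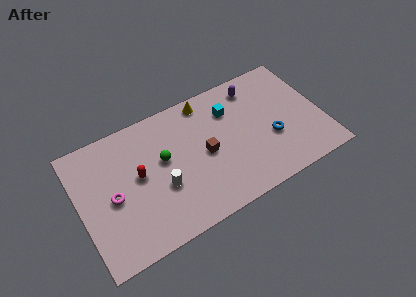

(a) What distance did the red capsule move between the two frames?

1.7

The red capsule moved from about (2.0, 5.2) to (3.5, 4.3), a distance of √(1.5² + 0.9²) ≈ 1.7.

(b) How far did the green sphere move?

3.2

The green sphere moved from about (2.4, 2.7) to (5.0, 4.6), a distance of √(2.6² + 1.9²) ≈ 3.2.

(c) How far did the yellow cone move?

0.7

The yellow cone moved from about (7.6, 6.4) to (7.9, 7.0), a distance of √(0.3² + 0.6²) ≈ 0.7.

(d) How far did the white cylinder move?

2.5

From (5.8, 0.8) to (4.7, 3.0), the white cylinder covered √(1.1² + 2.2²) ≈ 2.5 units.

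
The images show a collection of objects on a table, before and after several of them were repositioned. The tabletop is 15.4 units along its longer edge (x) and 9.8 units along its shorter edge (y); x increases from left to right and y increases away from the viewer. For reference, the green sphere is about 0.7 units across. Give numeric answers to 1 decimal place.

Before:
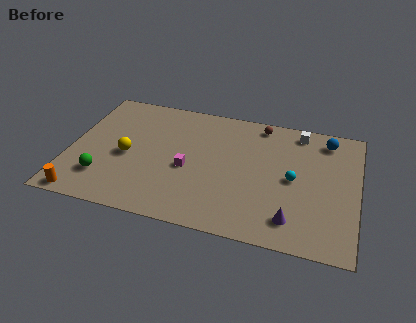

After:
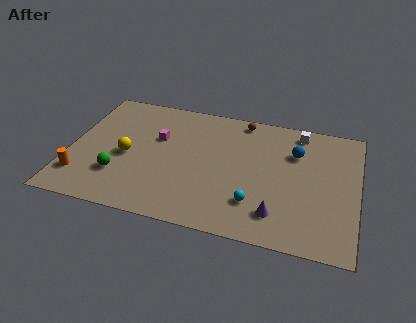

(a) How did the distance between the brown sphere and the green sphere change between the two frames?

-1.6

Before: roughly 10.2 units apart; after: 8.6. That's 1.6 units closer together.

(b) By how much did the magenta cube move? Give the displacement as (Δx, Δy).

(-1.8, 2.0)

The magenta cube was at about (6.4, 4.2) and moved to about (4.6, 6.2).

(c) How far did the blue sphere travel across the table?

2.1

The blue sphere moved from about (13.6, 8.3) to (12.0, 6.9), a distance of √(1.6² + 1.4²) ≈ 2.1.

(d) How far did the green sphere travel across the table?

0.9

The green sphere was near (2.0, 2.4) before and (2.8, 2.8) after, so it travelled √(0.8² + 0.4²) ≈ 0.9 units.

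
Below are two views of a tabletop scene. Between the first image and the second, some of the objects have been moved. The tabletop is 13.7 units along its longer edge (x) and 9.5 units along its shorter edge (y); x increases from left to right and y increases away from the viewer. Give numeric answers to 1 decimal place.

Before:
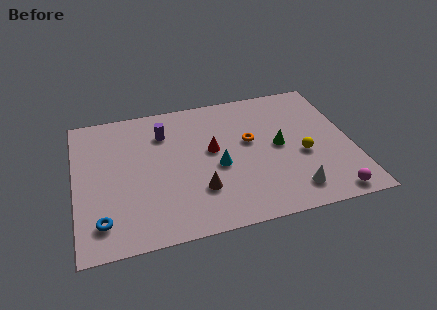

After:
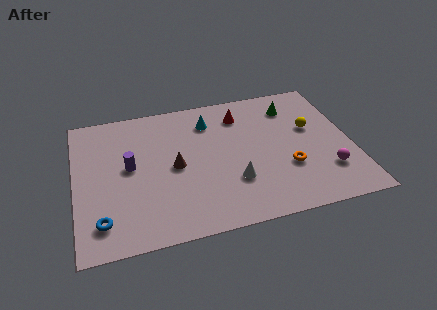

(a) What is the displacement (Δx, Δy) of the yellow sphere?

(0.6, 1.8)

The yellow sphere started near (11.2, 3.9) and ended near (11.8, 5.7).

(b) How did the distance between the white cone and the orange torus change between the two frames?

-1.6

The distance was about 4.3 in the first image and 2.7 in the second, so they moved 1.6 units closer together.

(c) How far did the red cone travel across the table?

2.7

The red cone was near (6.8, 5.3) before and (8.4, 7.5) after, so it travelled √(1.6² + 2.2²) ≈ 2.7 units.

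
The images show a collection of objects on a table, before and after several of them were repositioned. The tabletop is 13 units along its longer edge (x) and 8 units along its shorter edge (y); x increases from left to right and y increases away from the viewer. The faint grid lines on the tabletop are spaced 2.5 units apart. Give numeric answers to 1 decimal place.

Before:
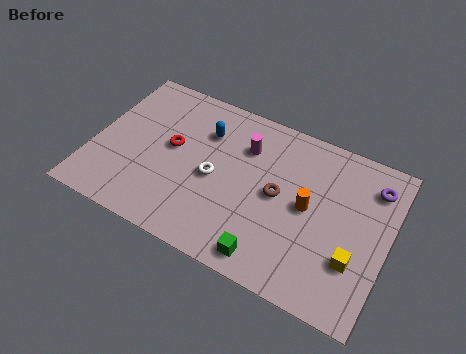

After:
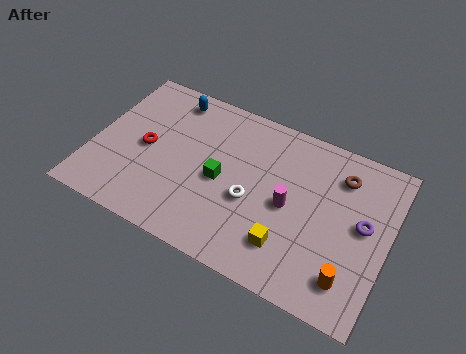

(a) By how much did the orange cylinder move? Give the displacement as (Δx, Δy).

(2.1, -2.5)

The orange cylinder was at about (9.5, 4.1) and moved to about (11.6, 1.6).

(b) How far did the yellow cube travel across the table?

2.9

From (11.7, 2.5) to (8.9, 1.9), the yellow cube covered √(2.8² + 0.6²) ≈ 2.9 units.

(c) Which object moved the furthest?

the green cube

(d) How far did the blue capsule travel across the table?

2.0

The blue capsule moved from about (4.7, 5.8) to (3.0, 6.9), a distance of √(1.7² + 1.1²) ≈ 2.0.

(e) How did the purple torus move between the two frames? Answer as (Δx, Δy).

(-0.2, -2.0)

From the two frames, the purple torus sits at roughly (12.1, 6.3) before and (11.9, 4.3) after.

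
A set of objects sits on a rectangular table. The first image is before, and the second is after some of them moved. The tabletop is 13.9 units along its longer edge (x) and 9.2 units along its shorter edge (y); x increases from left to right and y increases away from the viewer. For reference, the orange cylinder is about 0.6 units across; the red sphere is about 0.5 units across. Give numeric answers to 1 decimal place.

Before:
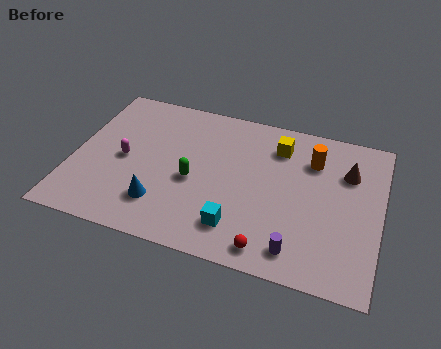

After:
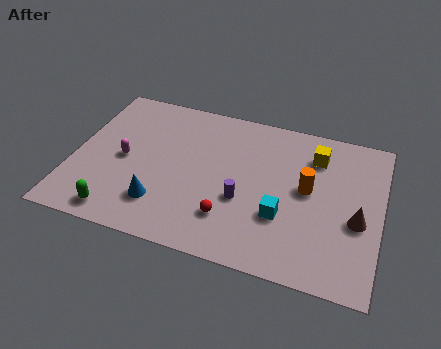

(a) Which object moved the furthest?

the green capsule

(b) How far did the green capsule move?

4.2

From (5.5, 4.0) to (2.4, 1.1), the green capsule covered √(3.1² + 2.9²) ≈ 4.2 units.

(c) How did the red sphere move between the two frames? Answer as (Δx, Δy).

(-1.9, 1.2)

The red sphere was at about (9.2, 1.1) and moved to about (7.3, 2.3).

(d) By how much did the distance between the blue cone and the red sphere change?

-2.0

They were about 5.1 units apart before and 3.1 after — 2.0 units closer together.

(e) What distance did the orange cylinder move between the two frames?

1.8

The orange cylinder was near (10.7, 6.8) before and (10.6, 5.0) after, so it travelled √(0.1² + 1.8²) ≈ 1.8 units.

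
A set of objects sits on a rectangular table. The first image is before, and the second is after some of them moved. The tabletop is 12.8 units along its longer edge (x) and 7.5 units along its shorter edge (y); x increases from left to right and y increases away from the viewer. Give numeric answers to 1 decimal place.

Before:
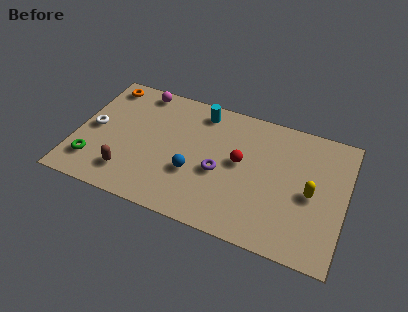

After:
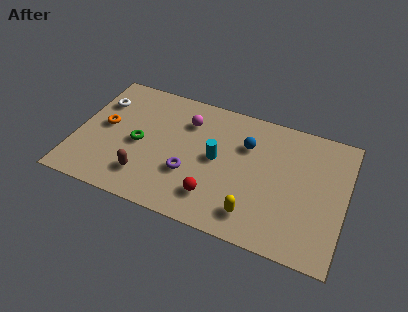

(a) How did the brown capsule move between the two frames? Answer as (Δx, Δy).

(0.8, 0.1)

The brown capsule was at about (2.7, 1.6) and moved to about (3.5, 1.7).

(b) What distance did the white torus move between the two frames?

1.7

From (0.8, 3.7) to (0.9, 5.4), the white torus covered √(0.1² + 1.7²) ≈ 1.7 units.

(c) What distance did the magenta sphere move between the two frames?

2.6

From (2.7, 6.7) to (5.1, 5.6), the magenta sphere covered √(2.4² + 1.1²) ≈ 2.6 units.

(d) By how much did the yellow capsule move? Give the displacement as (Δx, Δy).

(-2.5, -2.1)

The yellow capsule started near (11.2, 3.5) and ended near (8.7, 1.4).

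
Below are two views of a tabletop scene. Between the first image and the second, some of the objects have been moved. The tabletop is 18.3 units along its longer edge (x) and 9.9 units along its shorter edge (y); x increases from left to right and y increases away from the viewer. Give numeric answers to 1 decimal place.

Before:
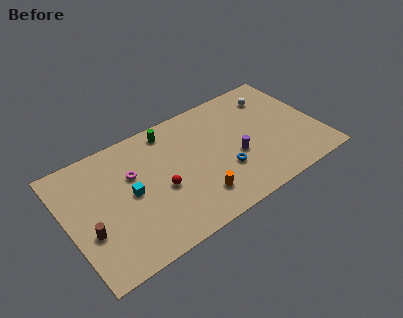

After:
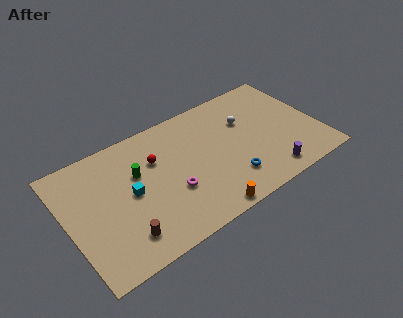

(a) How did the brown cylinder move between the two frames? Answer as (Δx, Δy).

(2.2, -1.6)

From the two frames, the brown cylinder sits at roughly (1.3, 3.6) before and (3.5, 2.0) after.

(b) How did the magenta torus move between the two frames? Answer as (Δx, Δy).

(2.4, -2.8)

The magenta torus started near (4.9, 6.4) and ended near (7.3, 3.6).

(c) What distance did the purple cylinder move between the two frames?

3.3

The purple cylinder moved from about (12.1, 4.0) to (14.1, 1.4), a distance of √(2.0² + 2.6²) ≈ 3.3.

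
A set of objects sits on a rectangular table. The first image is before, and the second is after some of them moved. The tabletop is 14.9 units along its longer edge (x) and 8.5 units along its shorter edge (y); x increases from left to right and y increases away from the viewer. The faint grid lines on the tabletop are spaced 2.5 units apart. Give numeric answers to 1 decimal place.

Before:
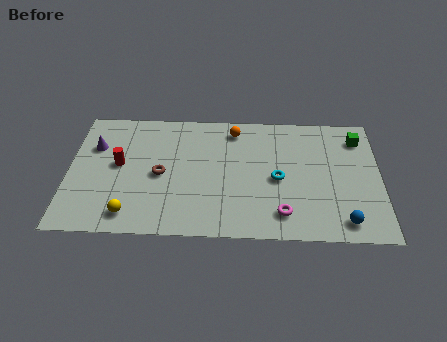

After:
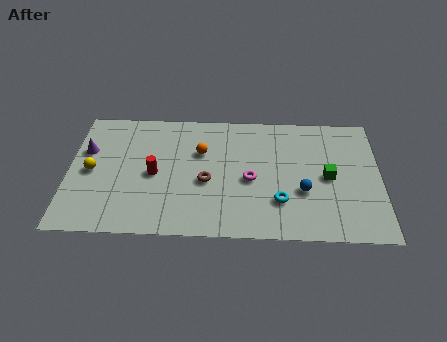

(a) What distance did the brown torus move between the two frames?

2.2

The brown torus was near (4.4, 4.0) before and (6.6, 3.6) after, so it travelled √(2.2² + 0.4²) ≈ 2.2 units.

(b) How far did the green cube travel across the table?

3.1

From (13.9, 6.8) to (12.4, 4.1), the green cube covered √(1.5² + 2.7²) ≈ 3.1 units.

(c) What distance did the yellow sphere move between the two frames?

3.4

The yellow sphere moved from about (3.0, 1.3) to (1.1, 4.1), a distance of √(1.9² + 2.8²) ≈ 3.4.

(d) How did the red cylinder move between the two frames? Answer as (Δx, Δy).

(1.7, -0.6)

From the two frames, the red cylinder sits at roughly (2.4, 4.6) before and (4.1, 4.0) after.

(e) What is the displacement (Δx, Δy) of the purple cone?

(-0.4, -0.3)

The purple cone started near (1.2, 5.8) and ended near (0.8, 5.5).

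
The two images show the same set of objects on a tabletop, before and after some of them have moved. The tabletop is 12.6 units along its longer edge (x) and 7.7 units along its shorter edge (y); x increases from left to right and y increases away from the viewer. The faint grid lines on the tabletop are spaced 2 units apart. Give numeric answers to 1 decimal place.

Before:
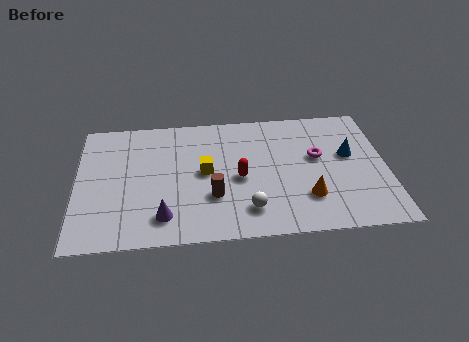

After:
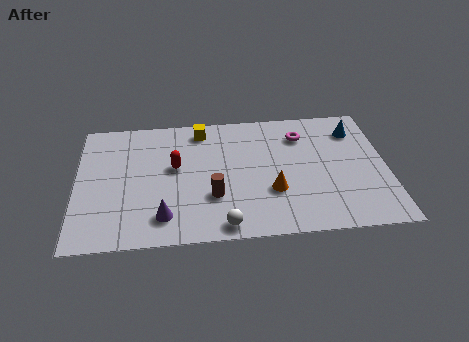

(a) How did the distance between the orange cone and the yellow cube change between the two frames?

+0.4

The distance was about 4.5 in the first image and 4.9 in the second, so they moved 0.4 units further apart.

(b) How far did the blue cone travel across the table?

1.5

The blue cone was near (11.1, 4.5) before and (11.4, 6.0) after, so it travelled √(0.3² + 1.5²) ≈ 1.5 units.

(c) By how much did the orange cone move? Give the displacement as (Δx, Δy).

(-1.4, 0.5)

From the two frames, the orange cone sits at roughly (9.3, 2.1) before and (7.9, 2.6) after.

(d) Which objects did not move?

the purple cone and the brown cylinder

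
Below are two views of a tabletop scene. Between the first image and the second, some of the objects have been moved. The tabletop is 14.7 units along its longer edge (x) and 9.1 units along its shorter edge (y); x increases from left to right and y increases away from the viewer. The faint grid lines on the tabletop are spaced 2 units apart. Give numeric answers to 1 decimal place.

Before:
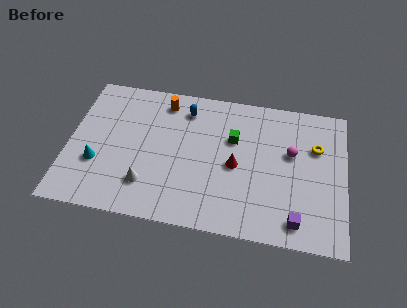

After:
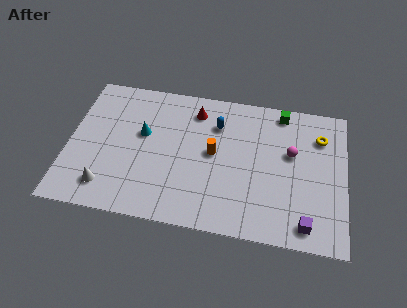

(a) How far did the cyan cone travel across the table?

3.3

The cyan cone moved from about (1.6, 3.1) to (3.9, 5.4), a distance of √(2.3² + 2.3²) ≈ 3.3.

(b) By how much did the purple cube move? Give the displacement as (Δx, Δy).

(0.5, -0.1)

The purple cube was at about (12.2, 1.3) and moved to about (12.7, 1.2).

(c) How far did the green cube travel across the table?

3.3

The green cube was near (8.7, 5.9) before and (11.2, 8.1) after, so it travelled √(2.5² + 2.2²) ≈ 3.3 units.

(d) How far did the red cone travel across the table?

3.9

The red cone moved from about (8.9, 4.2) to (6.6, 7.4), a distance of √(2.3² + 3.2²) ≈ 3.9.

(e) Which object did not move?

the magenta sphere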